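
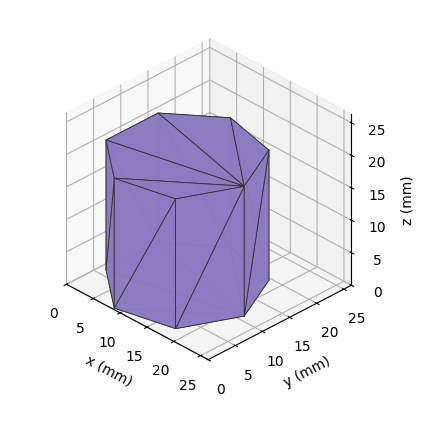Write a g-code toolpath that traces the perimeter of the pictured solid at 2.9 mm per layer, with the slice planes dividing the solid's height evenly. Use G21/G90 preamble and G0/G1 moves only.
Reading the render: the shape is a regular 7-sided prism (a cylinder approximated with 7 flat sides), circumscribed radius ≈ 11 mm, height ≈ 20 mm (dimensions read to the nearest mm from the axis ticks). For the g-code, the solid's height is divided into equal slices at the stated Δz and each level perimeter traced with G1 moves after a G0 lift.

; perimeter-only toolpath
G21 ; units = mm
G90 ; absolute positioning
G28 ; home
; layer 1
G0 Z2.9
G0 X22.0 Y11.0
G1 X17.9 Y19.6
G1 X8.6 Y21.7
G1 X1.1 Y15.8
G1 X1.1 Y6.2
G1 X8.6 Y0.3
G1 X17.9 Y2.4
G1 X22.0 Y11.0
; layer 2
G0 Z5.7
G0 X22.0 Y11.0
G1 X17.9 Y19.6
G1 X8.6 Y21.7
G1 X1.1 Y15.8
G1 X1.1 Y6.2
G1 X8.6 Y0.3
G1 X17.9 Y2.4
G1 X22.0 Y11.0
; layer 3
G0 Z8.6
G0 X22.0 Y11.0
G1 X17.9 Y19.6
G1 X8.6 Y21.7
G1 X1.1 Y15.8
G1 X1.1 Y6.2
G1 X8.6 Y0.3
G1 X17.9 Y2.4
G1 X22.0 Y11.0
; layer 4
G0 Z11.4
G0 X22.0 Y11.0
G1 X17.9 Y19.6
G1 X8.6 Y21.7
G1 X1.1 Y15.8
G1 X1.1 Y6.2
G1 X8.6 Y0.3
G1 X17.9 Y2.4
G1 X22.0 Y11.0
; layer 5
G0 Z14.3
G0 X22.0 Y11.0
G1 X17.9 Y19.6
G1 X8.6 Y21.7
G1 X1.1 Y15.8
G1 X1.1 Y6.2
G1 X8.6 Y0.3
G1 X17.9 Y2.4
G1 X22.0 Y11.0
; layer 6
G0 Z17.1
G0 X22.0 Y11.0
G1 X17.9 Y19.6
G1 X8.6 Y21.7
G1 X1.1 Y15.8
G1 X1.1 Y6.2
G1 X8.6 Y0.3
G1 X17.9 Y2.4
G1 X22.0 Y11.0
; layer 7
G0 Z20.0
G0 X22.0 Y11.0
G1 X17.9 Y19.6
G1 X8.6 Y21.7
G1 X1.1 Y15.8
G1 X1.1 Y6.2
G1 X8.6 Y0.3
G1 X17.9 Y2.4
G1 X22.0 Y11.0
M2 ; end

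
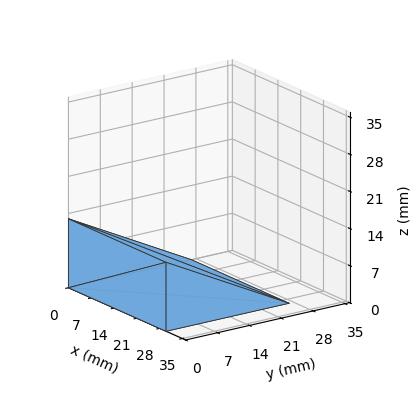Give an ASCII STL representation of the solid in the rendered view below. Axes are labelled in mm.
Reading the render: the shape is a wedge (ramp): 30 × 27 mm base, rising to 13 mm along the y=0 edge and sloping linearly to z=0 at y=27 (dimensions read to the nearest mm from the axis ticks). For the STL, each face is triangulated and given an outward normal.

solid part
  facet normal 0.0000 0.0000 -1.0000
    outer loop
      vertex 30.000 27.000 0.000
      vertex 30.000 0.000 0.000
      vertex 0.000 0.000 0.000
    endloop
  endfacet
  facet normal 0.0000 0.0000 -1.0000
    outer loop
      vertex 0.000 27.000 0.000
      vertex 30.000 27.000 0.000
      vertex 0.000 0.000 0.000
    endloop
  endfacet
  facet normal 0.0000 -1.0000 0.0000
    outer loop
      vertex 0.000 0.000 0.000
      vertex 30.000 0.000 0.000
      vertex 30.000 0.000 13.000
    endloop
  endfacet
  facet normal 0.0000 -1.0000 0.0000
    outer loop
      vertex 0.000 0.000 0.000
      vertex 30.000 0.000 13.000
      vertex 0.000 0.000 13.000
    endloop
  endfacet
  facet normal 0.0000 0.4338 0.9010
    outer loop
      vertex 0.000 0.000 13.000
      vertex 30.000 0.000 13.000
      vertex 30.000 27.000 0.000
    endloop
  endfacet
  facet normal 0.0000 0.4338 0.9010
    outer loop
      vertex 0.000 0.000 13.000
      vertex 30.000 27.000 0.000
      vertex 0.000 27.000 0.000
    endloop
  endfacet
  facet normal -1.0000 0.0000 0.0000
    outer loop
      vertex 0.000 0.000 13.000
      vertex 0.000 27.000 0.000
      vertex 0.000 0.000 0.000
    endloop
  endfacet
  facet normal 1.0000 0.0000 0.0000
    outer loop
      vertex 30.000 0.000 0.000
      vertex 30.000 27.000 0.000
      vertex 30.000 0.000 13.000
    endloop
  endfacet
endsolid part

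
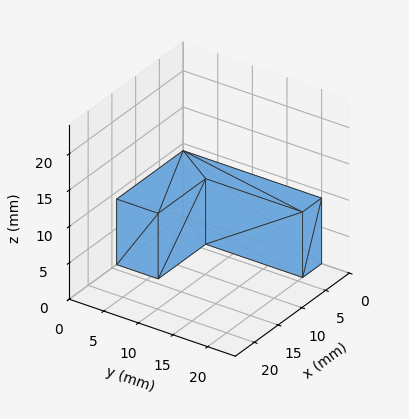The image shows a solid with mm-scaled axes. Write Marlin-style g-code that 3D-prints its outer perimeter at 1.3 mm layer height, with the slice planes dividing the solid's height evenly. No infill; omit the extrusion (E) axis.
Reading the render: the shape is an L-shaped prism: outer 14 × 20 mm, arm thicknesses ≈ 6 mm (horizontal) and 4 mm (vertical), extruded 9 mm in z (dimensions read to the nearest mm from the axis ticks). For the g-code, the solid's height is divided into equal slices at the stated Δz and each level perimeter traced with G1 moves after a G0 lift.

; perimeter-only toolpath
G21 ; units = mm
G90 ; absolute positioning
G28 ; home
; layer 1
G0 Z1.3
G0 X0.0 Y0.0
G1 X14.0 Y0.0
G1 X14.0 Y6.0
G1 X4.0 Y6.0
G1 X4.0 Y20.0
G1 X0.0 Y20.0
G1 X0.0 Y0.0
; layer 2
G0 Z2.6
G0 X0.0 Y0.0
G1 X14.0 Y0.0
G1 X14.0 Y6.0
G1 X4.0 Y6.0
G1 X4.0 Y20.0
G1 X0.0 Y20.0
G1 X0.0 Y0.0
; layer 3
G0 Z3.9
G0 X0.0 Y0.0
G1 X14.0 Y0.0
G1 X14.0 Y6.0
G1 X4.0 Y6.0
G1 X4.0 Y20.0
G1 X0.0 Y20.0
G1 X0.0 Y0.0
; layer 4
G0 Z5.1
G0 X0.0 Y0.0
G1 X14.0 Y0.0
G1 X14.0 Y6.0
G1 X4.0 Y6.0
G1 X4.0 Y20.0
G1 X0.0 Y20.0
G1 X0.0 Y0.0
; layer 5
G0 Z6.4
G0 X0.0 Y0.0
G1 X14.0 Y0.0
G1 X14.0 Y6.0
G1 X4.0 Y6.0
G1 X4.0 Y20.0
G1 X0.0 Y20.0
G1 X0.0 Y0.0
; layer 6
G0 Z7.7
G0 X0.0 Y0.0
G1 X14.0 Y0.0
G1 X14.0 Y6.0
G1 X4.0 Y6.0
G1 X4.0 Y20.0
G1 X0.0 Y20.0
G1 X0.0 Y0.0
; layer 7
G0 Z9.0
G0 X0.0 Y0.0
G1 X14.0 Y0.0
G1 X14.0 Y6.0
G1 X4.0 Y6.0
G1 X4.0 Y20.0
G1 X0.0 Y20.0
G1 X0.0 Y0.0
M2 ; end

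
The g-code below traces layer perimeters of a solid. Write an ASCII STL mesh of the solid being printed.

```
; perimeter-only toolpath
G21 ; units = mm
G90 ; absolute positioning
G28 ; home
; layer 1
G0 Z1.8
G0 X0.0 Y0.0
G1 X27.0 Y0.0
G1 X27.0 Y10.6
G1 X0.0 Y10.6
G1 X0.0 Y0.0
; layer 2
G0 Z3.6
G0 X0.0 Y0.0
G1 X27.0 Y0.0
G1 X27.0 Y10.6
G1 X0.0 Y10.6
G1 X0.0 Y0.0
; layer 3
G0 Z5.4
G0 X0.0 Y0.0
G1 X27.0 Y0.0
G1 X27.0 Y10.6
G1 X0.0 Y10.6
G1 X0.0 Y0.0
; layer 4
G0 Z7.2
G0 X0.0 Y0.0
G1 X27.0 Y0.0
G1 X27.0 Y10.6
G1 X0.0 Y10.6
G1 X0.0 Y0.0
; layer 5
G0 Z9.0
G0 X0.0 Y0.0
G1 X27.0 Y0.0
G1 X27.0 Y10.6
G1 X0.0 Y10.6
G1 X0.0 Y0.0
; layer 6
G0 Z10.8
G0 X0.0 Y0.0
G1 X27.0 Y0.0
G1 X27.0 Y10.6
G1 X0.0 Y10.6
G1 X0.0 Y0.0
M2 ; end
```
solid part
  facet normal 0.0000 0.0000 -1.0000
    outer loop
      vertex 27.0 10.6 0.0
      vertex 27.0 0.0 0.0
      vertex 0.0 0.0 0.0
    endloop
  endfacet
  facet normal 0.0000 0.0000 -1.0000
    outer loop
      vertex 0.0 10.6 0.0
      vertex 27.0 10.6 0.0
      vertex 0.0 0.0 0.0
    endloop
  endfacet
  facet normal 0.0000 0.0000 1.0000
    outer loop
      vertex 0.0 0.0 10.8
      vertex 27.0 0.0 10.8
      vertex 27.0 10.6 10.8
    endloop
  endfacet
  facet normal 0.0000 0.0000 1.0000
    outer loop
      vertex 0.0 0.0 10.8
      vertex 27.0 10.6 10.8
      vertex 0.0 10.6 10.8
    endloop
  endfacet
  facet normal 0.0000 -1.0000 0.0000
    outer loop
      vertex 0.0 0.0 0.0
      vertex 27.0 0.0 0.0
      vertex 27.0 0.0 10.8
    endloop
  endfacet
  facet normal 0.0000 -1.0000 0.0000
    outer loop
      vertex 0.0 0.0 0.0
      vertex 27.0 0.0 10.8
      vertex 0.0 0.0 10.8
    endloop
  endfacet
  facet normal 0.0000 1.0000 0.0000
    outer loop
      vertex 27.0 10.6 10.8
      vertex 27.0 10.6 0.0
      vertex 0.0 10.6 0.0
    endloop
  endfacet
  facet normal 0.0000 1.0000 0.0000
    outer loop
      vertex 0.0 10.6 10.8
      vertex 27.0 10.6 10.8
      vertex 0.0 10.6 0.0
    endloop
  endfacet
  facet normal -1.0000 0.0000 0.0000
    outer loop
      vertex 0.0 10.6 10.8
      vertex 0.0 10.6 0.0
      vertex 0.0 0.0 0.0
    endloop
  endfacet
  facet normal -1.0000 0.0000 0.0000
    outer loop
      vertex 0.0 0.0 10.8
      vertex 0.0 10.6 10.8
      vertex 0.0 0.0 0.0
    endloop
  endfacet
  facet normal 1.0000 0.0000 0.0000
    outer loop
      vertex 27.0 0.0 0.0
      vertex 27.0 10.6 0.0
      vertex 27.0 10.6 10.8
    endloop
  endfacet
  facet normal 1.0000 0.0000 0.0000
    outer loop
      vertex 27.0 0.0 0.0
      vertex 27.0 10.6 10.8
      vertex 27.0 0.0 10.8
    endloop
  endfacet
endsolid part

The G0 Z moves step by Δz≈1.8 mm. Every layer's G1 loop is the same polygon, so the solid is a straight extrusion of it from z=0 to z≈10.8. Closing with flat bottom and top caps and triangulating gives 12 facets — a rectangular box, roughly 27 × 10.6 mm footprint and 10.8 mm tall.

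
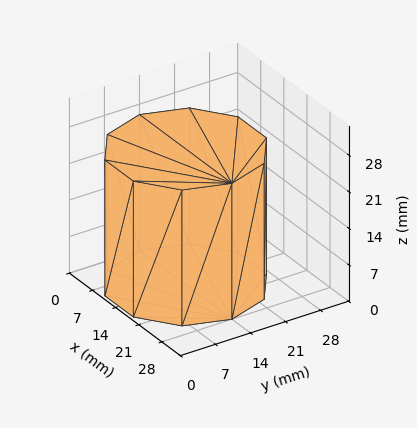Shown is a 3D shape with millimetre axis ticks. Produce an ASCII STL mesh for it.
Reading the render: the shape is a regular 10-sided prism (a cylinder approximated with 10 flat sides), circumscribed radius ≈ 14 mm, height ≈ 26 mm (dimensions read to the nearest mm from the axis ticks). For the STL, each face is triangulated and given an outward normal.

solid part
  facet normal 0.0000 0.0000 -1.0000
    outer loop
      vertex 18.3 27.3 0.0
      vertex 25.3 22.2 0.0
      vertex 28.0 14.0 0.0
    endloop
  endfacet
  facet normal 0.0000 0.0000 -1.0000
    outer loop
      vertex 9.7 27.3 0.0
      vertex 18.3 27.3 0.0
      vertex 28.0 14.0 0.0
    endloop
  endfacet
  facet normal 0.0000 0.0000 -1.0000
    outer loop
      vertex 2.7 22.2 0.0
      vertex 9.7 27.3 0.0
      vertex 28.0 14.0 0.0
    endloop
  endfacet
  facet normal 0.0000 0.0000 -1.0000
    outer loop
      vertex 0.0 14.0 0.0
      vertex 2.7 22.2 0.0
      vertex 28.0 14.0 0.0
    endloop
  endfacet
  facet normal 0.0000 0.0000 -1.0000
    outer loop
      vertex 2.7 5.8 0.0
      vertex 0.0 14.0 0.0
      vertex 28.0 14.0 0.0
    endloop
  endfacet
  facet normal 0.0000 0.0000 -1.0000
    outer loop
      vertex 9.7 0.7 0.0
      vertex 2.7 5.8 0.0
      vertex 28.0 14.0 0.0
    endloop
  endfacet
  facet normal 0.0000 0.0000 -1.0000
    outer loop
      vertex 18.3 0.7 0.0
      vertex 9.7 0.7 0.0
      vertex 28.0 14.0 0.0
    endloop
  endfacet
  facet normal 0.0000 0.0000 -1.0000
    outer loop
      vertex 25.3 5.8 0.0
      vertex 18.3 0.7 0.0
      vertex 28.0 14.0 0.0
    endloop
  endfacet
  facet normal 0.0000 0.0000 1.0000
    outer loop
      vertex 28.0 14.0 26.0
      vertex 25.3 22.2 26.0
      vertex 18.3 27.3 26.0
    endloop
  endfacet
  facet normal 0.0000 0.0000 1.0000
    outer loop
      vertex 28.0 14.0 26.0
      vertex 18.3 27.3 26.0
      vertex 9.7 27.3 26.0
    endloop
  endfacet
  facet normal 0.0000 0.0000 1.0000
    outer loop
      vertex 28.0 14.0 26.0
      vertex 9.7 27.3 26.0
      vertex 2.7 22.2 26.0
    endloop
  endfacet
  facet normal 0.0000 0.0000 1.0000
    outer loop
      vertex 28.0 14.0 26.0
      vertex 2.7 22.2 26.0
      vertex 0.0 14.0 26.0
    endloop
  endfacet
  facet normal 0.0000 0.0000 1.0000
    outer loop
      vertex 28.0 14.0 26.0
      vertex 0.0 14.0 26.0
      vertex 2.7 5.8 26.0
    endloop
  endfacet
  facet normal 0.0000 0.0000 1.0000
    outer loop
      vertex 28.0 14.0 26.0
      vertex 2.7 5.8 26.0
      vertex 9.7 0.7 26.0
    endloop
  endfacet
  facet normal 0.0000 0.0000 1.0000
    outer loop
      vertex 28.0 14.0 26.0
      vertex 9.7 0.7 26.0
      vertex 18.3 0.7 26.0
    endloop
  endfacet
  facet normal 0.0000 0.0000 1.0000
    outer loop
      vertex 28.0 14.0 26.0
      vertex 18.3 0.7 26.0
      vertex 25.3 5.8 26.0
    endloop
  endfacet
  facet normal 0.9498 0.3128 0.0000
    outer loop
      vertex 28.0 14.0 0.0
      vertex 25.3 22.2 0.0
      vertex 25.3 22.2 26.0
    endloop
  endfacet
  facet normal 0.9498 0.3128 0.0000
    outer loop
      vertex 28.0 14.0 0.0
      vertex 25.3 22.2 26.0
      vertex 28.0 14.0 26.0
    endloop
  endfacet
  facet normal 0.5889 0.8082 0.0000
    outer loop
      vertex 25.3 22.2 0.0
      vertex 18.3 27.3 0.0
      vertex 18.3 27.3 26.0
    endloop
  endfacet
  facet normal 0.5889 0.8082 0.0000
    outer loop
      vertex 25.3 22.2 0.0
      vertex 18.3 27.3 26.0
      vertex 25.3 22.2 26.0
    endloop
  endfacet
  facet normal 0.0000 1.0000 0.0000
    outer loop
      vertex 18.3 27.3 0.0
      vertex 9.7 27.3 0.0
      vertex 9.7 27.3 26.0
    endloop
  endfacet
  facet normal 0.0000 1.0000 0.0000
    outer loop
      vertex 18.3 27.3 0.0
      vertex 9.7 27.3 26.0
      vertex 18.3 27.3 26.0
    endloop
  endfacet
  facet normal -0.5889 0.8082 0.0000
    outer loop
      vertex 9.7 27.3 0.0
      vertex 2.7 22.2 0.0
      vertex 2.7 22.2 26.0
    endloop
  endfacet
  facet normal -0.5889 0.8082 0.0000
    outer loop
      vertex 9.7 27.3 0.0
      vertex 2.7 22.2 26.0
      vertex 9.7 27.3 26.0
    endloop
  endfacet
  facet normal -0.9498 0.3128 0.0000
    outer loop
      vertex 2.7 22.2 0.0
      vertex 0.0 14.0 0.0
      vertex 0.0 14.0 26.0
    endloop
  endfacet
  facet normal -0.9498 0.3128 0.0000
    outer loop
      vertex 2.7 22.2 0.0
      vertex 0.0 14.0 26.0
      vertex 2.7 22.2 26.0
    endloop
  endfacet
  facet normal -0.9498 -0.3128 0.0000
    outer loop
      vertex 0.0 14.0 0.0
      vertex 2.7 5.8 0.0
      vertex 2.7 5.8 26.0
    endloop
  endfacet
  facet normal -0.9498 -0.3128 0.0000
    outer loop
      vertex 0.0 14.0 0.0
      vertex 2.7 5.8 26.0
      vertex 0.0 14.0 26.0
    endloop
  endfacet
  facet normal -0.5889 -0.8082 0.0000
    outer loop
      vertex 2.7 5.8 0.0
      vertex 9.7 0.7 0.0
      vertex 9.7 0.7 26.0
    endloop
  endfacet
  facet normal -0.5889 -0.8082 0.0000
    outer loop
      vertex 2.7 5.8 0.0
      vertex 9.7 0.7 26.0
      vertex 2.7 5.8 26.0
    endloop
  endfacet
  facet normal 0.0000 -1.0000 0.0000
    outer loop
      vertex 9.7 0.7 0.0
      vertex 18.3 0.7 0.0
      vertex 18.3 0.7 26.0
    endloop
  endfacet
  facet normal 0.0000 -1.0000 0.0000
    outer loop
      vertex 9.7 0.7 0.0
      vertex 18.3 0.7 26.0
      vertex 9.7 0.7 26.0
    endloop
  endfacet
  facet normal 0.5889 -0.8082 0.0000
    outer loop
      vertex 18.3 0.7 0.0
      vertex 25.3 5.8 0.0
      vertex 25.3 5.8 26.0
    endloop
  endfacet
  facet normal 0.5889 -0.8082 0.0000
    outer loop
      vertex 18.3 0.7 0.0
      vertex 25.3 5.8 26.0
      vertex 18.3 0.7 26.0
    endloop
  endfacet
  facet normal 0.9498 -0.3128 0.0000
    outer loop
      vertex 25.3 5.8 0.0
      vertex 28.0 14.0 0.0
      vertex 28.0 14.0 26.0
    endloop
  endfacet
  facet normal 0.9498 -0.3128 0.0000
    outer loop
      vertex 25.3 5.8 0.0
      vertex 28.0 14.0 26.0
      vertex 25.3 5.8 26.0
    endloop
  endfacet
endsolid part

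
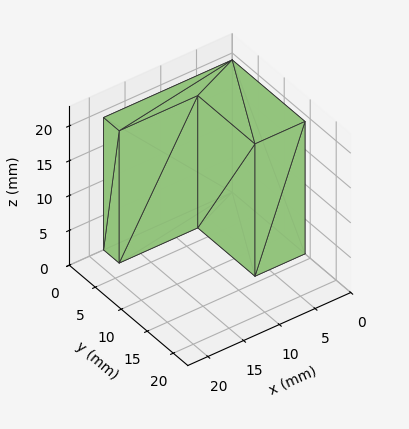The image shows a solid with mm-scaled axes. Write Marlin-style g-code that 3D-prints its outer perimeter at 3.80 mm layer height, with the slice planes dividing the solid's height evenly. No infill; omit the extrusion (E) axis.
Reading the render: the shape is an L-shaped prism: outer 18 × 14 mm, arm thicknesses ≈ 3 mm (horizontal) and 7 mm (vertical), extruded 19 mm in z (dimensions read to the nearest mm from the axis ticks). For the g-code, the solid's height is divided into equal slices at the stated Δz and each level perimeter traced with G1 moves after a G0 lift.

; perimeter-only toolpath
G21 ; units = mm
G90 ; absolute positioning
G28 ; home
; layer 1
G0 Z3.80
G0 X0.00 Y0.00
G1 X18.00 Y0.00
G1 X18.00 Y3.00
G1 X7.00 Y3.00
G1 X7.00 Y14.00
G1 X0.00 Y14.00
G1 X0.00 Y0.00
; layer 2
G0 Z7.60
G0 X0.00 Y0.00
G1 X18.00 Y0.00
G1 X18.00 Y3.00
G1 X7.00 Y3.00
G1 X7.00 Y14.00
G1 X0.00 Y14.00
G1 X0.00 Y0.00
; layer 3
G0 Z11.40
G0 X0.00 Y0.00
G1 X18.00 Y0.00
G1 X18.00 Y3.00
G1 X7.00 Y3.00
G1 X7.00 Y14.00
G1 X0.00 Y14.00
G1 X0.00 Y0.00
; layer 4
G0 Z15.20
G0 X0.00 Y0.00
G1 X18.00 Y0.00
G1 X18.00 Y3.00
G1 X7.00 Y3.00
G1 X7.00 Y14.00
G1 X0.00 Y14.00
G1 X0.00 Y0.00
; layer 5
G0 Z19.00
G0 X0.00 Y0.00
G1 X18.00 Y0.00
G1 X18.00 Y3.00
G1 X7.00 Y3.00
G1 X7.00 Y14.00
G1 X0.00 Y14.00
G1 X0.00 Y0.00
M2 ; end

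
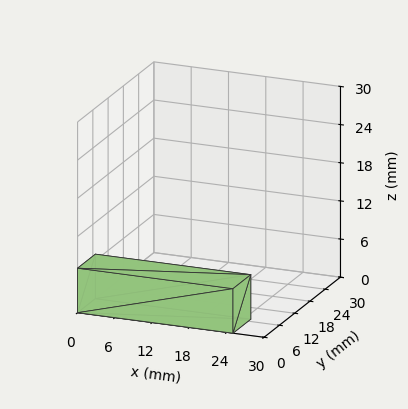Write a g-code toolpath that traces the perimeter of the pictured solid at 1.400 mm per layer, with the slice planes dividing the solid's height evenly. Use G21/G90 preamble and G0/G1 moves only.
Reading the render: the shape is a rectangular box, roughly 25 × 7 mm footprint and 7 mm tall (dimensions read to the nearest mm from the axis ticks). For the g-code, the solid's height is divided into equal slices at the stated Δz and each level perimeter traced with G1 moves after a G0 lift.

; perimeter-only toolpath
G21 ; units = mm
G90 ; absolute positioning
G28 ; home
; layer 1
G0 Z1.400
G0 X0.000 Y0.000
G1 X25.000 Y0.000
G1 X25.000 Y7.000
G1 X0.000 Y7.000
G1 X0.000 Y0.000
; layer 2
G0 Z2.800
G0 X0.000 Y0.000
G1 X25.000 Y0.000
G1 X25.000 Y7.000
G1 X0.000 Y7.000
G1 X0.000 Y0.000
; layer 3
G0 Z4.200
G0 X0.000 Y0.000
G1 X25.000 Y0.000
G1 X25.000 Y7.000
G1 X0.000 Y7.000
G1 X0.000 Y0.000
; layer 4
G0 Z5.600
G0 X0.000 Y0.000
G1 X25.000 Y0.000
G1 X25.000 Y7.000
G1 X0.000 Y7.000
G1 X0.000 Y0.000
; layer 5
G0 Z7.000
G0 X0.000 Y0.000
G1 X25.000 Y0.000
G1 X25.000 Y7.000
G1 X0.000 Y7.000
G1 X0.000 Y0.000
M2 ; end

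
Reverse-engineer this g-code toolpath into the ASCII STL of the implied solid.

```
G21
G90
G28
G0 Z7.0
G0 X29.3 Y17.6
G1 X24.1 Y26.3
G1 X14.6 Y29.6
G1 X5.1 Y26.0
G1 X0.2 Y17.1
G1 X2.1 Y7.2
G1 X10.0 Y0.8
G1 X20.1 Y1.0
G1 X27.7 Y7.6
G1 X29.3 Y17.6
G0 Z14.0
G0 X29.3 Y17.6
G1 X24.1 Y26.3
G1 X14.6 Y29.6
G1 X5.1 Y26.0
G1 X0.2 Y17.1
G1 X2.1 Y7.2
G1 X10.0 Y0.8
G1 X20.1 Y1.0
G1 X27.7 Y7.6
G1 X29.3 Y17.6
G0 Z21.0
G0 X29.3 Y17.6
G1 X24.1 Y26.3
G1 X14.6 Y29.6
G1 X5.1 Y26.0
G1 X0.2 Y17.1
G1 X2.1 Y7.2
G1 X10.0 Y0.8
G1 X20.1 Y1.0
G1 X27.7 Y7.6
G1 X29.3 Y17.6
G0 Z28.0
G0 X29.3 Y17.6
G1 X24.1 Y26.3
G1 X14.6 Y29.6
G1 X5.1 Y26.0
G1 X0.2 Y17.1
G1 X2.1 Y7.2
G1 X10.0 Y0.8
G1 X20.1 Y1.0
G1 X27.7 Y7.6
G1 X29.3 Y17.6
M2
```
solid part
  facet normal 0.0000 0.0000 -1.0000
    outer loop
      vertex 14.6 29.6 0.0
      vertex 24.1 26.3 0.0
      vertex 29.3 17.6 0.0
    endloop
  endfacet
  facet normal 0.0000 0.0000 -1.0000
    outer loop
      vertex 5.1 26.0 0.0
      vertex 14.6 29.6 0.0
      vertex 29.3 17.6 0.0
    endloop
  endfacet
  facet normal 0.0000 0.0000 -1.0000
    outer loop
      vertex 0.2 17.1 0.0
      vertex 5.1 26.0 0.0
      vertex 29.3 17.6 0.0
    endloop
  endfacet
  facet normal 0.0000 0.0000 -1.0000
    outer loop
      vertex 2.1 7.2 0.0
      vertex 0.2 17.1 0.0
      vertex 29.3 17.6 0.0
    endloop
  endfacet
  facet normal 0.0000 0.0000 -1.0000
    outer loop
      vertex 10.0 0.8 0.0
      vertex 2.1 7.2 0.0
      vertex 29.3 17.6 0.0
    endloop
  endfacet
  facet normal 0.0000 0.0000 -1.0000
    outer loop
      vertex 20.1 1.0 0.0
      vertex 10.0 0.8 0.0
      vertex 29.3 17.6 0.0
    endloop
  endfacet
  facet normal 0.0000 0.0000 -1.0000
    outer loop
      vertex 27.7 7.6 0.0
      vertex 20.1 1.0 0.0
      vertex 29.3 17.6 0.0
    endloop
  endfacet
  facet normal 0.0000 0.0000 1.0000
    outer loop
      vertex 29.3 17.6 28.0
      vertex 24.1 26.3 28.0
      vertex 14.6 29.6 28.0
    endloop
  endfacet
  facet normal 0.0000 0.0000 1.0000
    outer loop
      vertex 29.3 17.6 28.0
      vertex 14.6 29.6 28.0
      vertex 5.1 26.0 28.0
    endloop
  endfacet
  facet normal 0.0000 0.0000 1.0000
    outer loop
      vertex 29.3 17.6 28.0
      vertex 5.1 26.0 28.0
      vertex 0.2 17.1 28.0
    endloop
  endfacet
  facet normal 0.0000 0.0000 1.0000
    outer loop
      vertex 29.3 17.6 28.0
      vertex 0.2 17.1 28.0
      vertex 2.1 7.2 28.0
    endloop
  endfacet
  facet normal 0.0000 0.0000 1.0000
    outer loop
      vertex 29.3 17.6 28.0
      vertex 2.1 7.2 28.0
      vertex 10.0 0.8 28.0
    endloop
  endfacet
  facet normal 0.0000 0.0000 1.0000
    outer loop
      vertex 29.3 17.6 28.0
      vertex 10.0 0.8 28.0
      vertex 20.1 1.0 28.0
    endloop
  endfacet
  facet normal 0.0000 0.0000 1.0000
    outer loop
      vertex 29.3 17.6 28.0
      vertex 20.1 1.0 28.0
      vertex 27.7 7.6 28.0
    endloop
  endfacet
  facet normal 0.8584 0.5130 0.0000
    outer loop
      vertex 29.3 17.6 0.0
      vertex 24.1 26.3 0.0
      vertex 24.1 26.3 28.0
    endloop
  endfacet
  facet normal 0.8584 0.5130 0.0000
    outer loop
      vertex 29.3 17.6 0.0
      vertex 24.1 26.3 28.0
      vertex 29.3 17.6 28.0
    endloop
  endfacet
  facet normal 0.3281 0.9446 0.0000
    outer loop
      vertex 24.1 26.3 0.0
      vertex 14.6 29.6 0.0
      vertex 14.6 29.6 28.0
    endloop
  endfacet
  facet normal 0.3281 0.9446 0.0000
    outer loop
      vertex 24.1 26.3 0.0
      vertex 14.6 29.6 28.0
      vertex 24.1 26.3 28.0
    endloop
  endfacet
  facet normal -0.3544 0.9351 0.0000
    outer loop
      vertex 14.6 29.6 0.0
      vertex 5.1 26.0 0.0
      vertex 5.1 26.0 28.0
    endloop
  endfacet
  facet normal -0.3544 0.9351 0.0000
    outer loop
      vertex 14.6 29.6 0.0
      vertex 5.1 26.0 28.0
      vertex 14.6 29.6 28.0
    endloop
  endfacet
  facet normal -0.8760 0.4823 0.0000
    outer loop
      vertex 5.1 26.0 0.0
      vertex 0.2 17.1 0.0
      vertex 0.2 17.1 28.0
    endloop
  endfacet
  facet normal -0.8760 0.4823 0.0000
    outer loop
      vertex 5.1 26.0 0.0
      vertex 0.2 17.1 28.0
      vertex 5.1 26.0 28.0
    endloop
  endfacet
  facet normal -0.9821 -0.1885 0.0000
    outer loop
      vertex 0.2 17.1 0.0
      vertex 2.1 7.2 0.0
      vertex 2.1 7.2 28.0
    endloop
  endfacet
  facet normal -0.9821 -0.1885 0.0000
    outer loop
      vertex 0.2 17.1 0.0
      vertex 2.1 7.2 28.0
      vertex 0.2 17.1 28.0
    endloop
  endfacet
  facet normal -0.6295 -0.7770 0.0000
    outer loop
      vertex 2.1 7.2 0.0
      vertex 10.0 0.8 0.0
      vertex 10.0 0.8 28.0
    endloop
  endfacet
  facet normal -0.6295 -0.7770 0.0000
    outer loop
      vertex 2.1 7.2 0.0
      vertex 10.0 0.8 28.0
      vertex 2.1 7.2 28.0
    endloop
  endfacet
  facet normal 0.0198 -0.9998 0.0000
    outer loop
      vertex 10.0 0.8 0.0
      vertex 20.1 1.0 0.0
      vertex 20.1 1.0 28.0
    endloop
  endfacet
  facet normal 0.0198 -0.9998 0.0000
    outer loop
      vertex 10.0 0.8 0.0
      vertex 20.1 1.0 28.0
      vertex 10.0 0.8 28.0
    endloop
  endfacet
  facet normal 0.6557 -0.7550 0.0000
    outer loop
      vertex 20.1 1.0 0.0
      vertex 27.7 7.6 0.0
      vertex 27.7 7.6 28.0
    endloop
  endfacet
  facet normal 0.6557 -0.7550 0.0000
    outer loop
      vertex 20.1 1.0 0.0
      vertex 27.7 7.6 28.0
      vertex 20.1 1.0 28.0
    endloop
  endfacet
  facet normal 0.9874 -0.1580 0.0000
    outer loop
      vertex 27.7 7.6 0.0
      vertex 29.3 17.6 0.0
      vertex 29.3 17.6 28.0
    endloop
  endfacet
  facet normal 0.9874 -0.1580 0.0000
    outer loop
      vertex 27.7 7.6 0.0
      vertex 29.3 17.6 28.0
      vertex 27.7 7.6 28.0
    endloop
  endfacet
endsolid part

The G0 Z moves step by Δz≈7.0 mm. Every layer's G1 loop is the same polygon, so the solid is a straight extrusion of it from z=0 to z≈28. Closing with flat bottom and top caps and triangulating gives 32 facets — a regular 9-sided prism (a cylinder approximated with 9 flat sides), circumscribed radius ≈ 14.8 mm, height ≈ 28 mm.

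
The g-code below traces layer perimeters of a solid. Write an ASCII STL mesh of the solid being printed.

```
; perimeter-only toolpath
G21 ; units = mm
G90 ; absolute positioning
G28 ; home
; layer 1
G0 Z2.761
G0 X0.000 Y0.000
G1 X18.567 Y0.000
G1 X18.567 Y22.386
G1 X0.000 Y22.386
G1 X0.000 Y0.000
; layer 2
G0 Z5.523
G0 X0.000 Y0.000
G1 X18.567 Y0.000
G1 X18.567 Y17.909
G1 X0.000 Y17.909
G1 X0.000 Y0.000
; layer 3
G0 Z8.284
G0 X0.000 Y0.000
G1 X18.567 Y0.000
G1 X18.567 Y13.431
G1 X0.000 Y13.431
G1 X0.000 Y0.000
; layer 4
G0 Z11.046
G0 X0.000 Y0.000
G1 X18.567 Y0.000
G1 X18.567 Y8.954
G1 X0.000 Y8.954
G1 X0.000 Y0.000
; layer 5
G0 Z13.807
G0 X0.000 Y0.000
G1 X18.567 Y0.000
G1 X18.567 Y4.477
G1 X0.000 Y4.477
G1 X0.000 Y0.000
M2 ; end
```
solid part
  facet normal 0.0000 0.0000 -1.0000
    outer loop
      vertex 18.567 26.863 0.000
      vertex 18.567 0.000 0.000
      vertex 0.000 0.000 0.000
    endloop
  endfacet
  facet normal 0.0000 0.0000 -1.0000
    outer loop
      vertex 0.000 26.863 0.000
      vertex 18.567 26.863 0.000
      vertex 0.000 0.000 0.000
    endloop
  endfacet
  facet normal 0.0000 -1.0000 0.0000
    outer loop
      vertex 0.000 0.000 0.000
      vertex 18.567 0.000 0.000
      vertex 18.567 0.000 16.569
    endloop
  endfacet
  facet normal 0.0000 -1.0000 0.0000
    outer loop
      vertex 0.000 0.000 0.000
      vertex 18.567 0.000 16.569
      vertex 0.000 0.000 16.569
    endloop
  endfacet
  facet normal 0.0000 0.5250 0.8511
    outer loop
      vertex 0.000 0.000 16.569
      vertex 18.567 0.000 16.569
      vertex 18.567 26.863 0.000
    endloop
  endfacet
  facet normal 0.0000 0.5250 0.8511
    outer loop
      vertex 0.000 0.000 16.569
      vertex 18.567 26.863 0.000
      vertex 0.000 26.863 0.000
    endloop
  endfacet
  facet normal -1.0000 0.0000 0.0000
    outer loop
      vertex 0.000 0.000 16.569
      vertex 0.000 26.863 0.000
      vertex 0.000 0.000 0.000
    endloop
  endfacet
  facet normal 1.0000 0.0000 0.0000
    outer loop
      vertex 18.567 0.000 0.000
      vertex 18.567 26.863 0.000
      vertex 18.567 0.000 16.569
    endloop
  endfacet
endsolid part

The G0 Z moves step by Δz≈2.761 mm. The G1 loops shrink linearly with z, so the solid tapers from its base footprint up to z≈16.6. Closing with a flat bottom cap and the tapered top and triangulating gives 8 facets — a wedge (ramp): 18.6 × 26.9 mm base, rising to 16.6 mm along the y=0 edge and sloping linearly to z=0 at y=26.9.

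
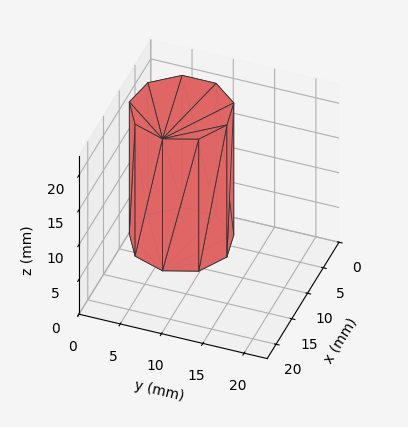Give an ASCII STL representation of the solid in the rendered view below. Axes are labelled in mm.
Reading the render: the shape is a regular 9-sided prism (a cylinder approximated with 9 flat sides), circumscribed radius ≈ 6 mm, height ≈ 19 mm (dimensions read to the nearest mm from the axis ticks). For the STL, each face is triangulated and given an outward normal.

solid part
  facet normal 0.0000 0.0000 -1.0000
    outer loop
      vertex 7.042 11.909 0.000
      vertex 10.596 9.857 0.000
      vertex 12.000 6.000 0.000
    endloop
  endfacet
  facet normal 0.0000 0.0000 -1.0000
    outer loop
      vertex 3.000 11.196 0.000
      vertex 7.042 11.909 0.000
      vertex 12.000 6.000 0.000
    endloop
  endfacet
  facet normal 0.0000 0.0000 -1.0000
    outer loop
      vertex 0.362 8.052 0.000
      vertex 3.000 11.196 0.000
      vertex 12.000 6.000 0.000
    endloop
  endfacet
  facet normal 0.0000 0.0000 -1.0000
    outer loop
      vertex 0.362 3.948 0.000
      vertex 0.362 8.052 0.000
      vertex 12.000 6.000 0.000
    endloop
  endfacet
  facet normal 0.0000 0.0000 -1.0000
    outer loop
      vertex 3.000 0.804 0.000
      vertex 0.362 3.948 0.000
      vertex 12.000 6.000 0.000
    endloop
  endfacet
  facet normal 0.0000 0.0000 -1.0000
    outer loop
      vertex 7.042 0.091 0.000
      vertex 3.000 0.804 0.000
      vertex 12.000 6.000 0.000
    endloop
  endfacet
  facet normal 0.0000 0.0000 -1.0000
    outer loop
      vertex 10.596 2.143 0.000
      vertex 7.042 0.091 0.000
      vertex 12.000 6.000 0.000
    endloop
  endfacet
  facet normal 0.0000 0.0000 1.0000
    outer loop
      vertex 12.000 6.000 19.000
      vertex 10.596 9.857 19.000
      vertex 7.042 11.909 19.000
    endloop
  endfacet
  facet normal 0.0000 0.0000 1.0000
    outer loop
      vertex 12.000 6.000 19.000
      vertex 7.042 11.909 19.000
      vertex 3.000 11.196 19.000
    endloop
  endfacet
  facet normal 0.0000 0.0000 1.0000
    outer loop
      vertex 12.000 6.000 19.000
      vertex 3.000 11.196 19.000
      vertex 0.362 8.052 19.000
    endloop
  endfacet
  facet normal 0.0000 0.0000 1.0000
    outer loop
      vertex 12.000 6.000 19.000
      vertex 0.362 8.052 19.000
      vertex 0.362 3.948 19.000
    endloop
  endfacet
  facet normal 0.0000 0.0000 1.0000
    outer loop
      vertex 12.000 6.000 19.000
      vertex 0.362 3.948 19.000
      vertex 3.000 0.804 19.000
    endloop
  endfacet
  facet normal 0.0000 0.0000 1.0000
    outer loop
      vertex 12.000 6.000 19.000
      vertex 3.000 0.804 19.000
      vertex 7.042 0.091 19.000
    endloop
  endfacet
  facet normal 0.0000 0.0000 1.0000
    outer loop
      vertex 12.000 6.000 19.000
      vertex 7.042 0.091 19.000
      vertex 10.596 2.143 19.000
    endloop
  endfacet
  facet normal 0.9397 0.3421 0.0000
    outer loop
      vertex 12.000 6.000 0.000
      vertex 10.596 9.857 0.000
      vertex 10.596 9.857 19.000
    endloop
  endfacet
  facet normal 0.9397 0.3421 0.0000
    outer loop
      vertex 12.000 6.000 0.000
      vertex 10.596 9.857 19.000
      vertex 12.000 6.000 19.000
    endloop
  endfacet
  facet normal 0.5000 0.8660 0.0000
    outer loop
      vertex 10.596 9.857 0.000
      vertex 7.042 11.909 0.000
      vertex 7.042 11.909 19.000
    endloop
  endfacet
  facet normal 0.5000 0.8660 0.0000
    outer loop
      vertex 10.596 9.857 0.000
      vertex 7.042 11.909 19.000
      vertex 10.596 9.857 19.000
    endloop
  endfacet
  facet normal -0.1737 0.9848 0.0000
    outer loop
      vertex 7.042 11.909 0.000
      vertex 3.000 11.196 0.000
      vertex 3.000 11.196 19.000
    endloop
  endfacet
  facet normal -0.1737 0.9848 0.0000
    outer loop
      vertex 7.042 11.909 0.000
      vertex 3.000 11.196 19.000
      vertex 7.042 11.909 19.000
    endloop
  endfacet
  facet normal -0.7661 0.6428 0.0000
    outer loop
      vertex 3.000 11.196 0.000
      vertex 0.362 8.052 0.000
      vertex 0.362 8.052 19.000
    endloop
  endfacet
  facet normal -0.7661 0.6428 0.0000
    outer loop
      vertex 3.000 11.196 0.000
      vertex 0.362 8.052 19.000
      vertex 3.000 11.196 19.000
    endloop
  endfacet
  facet normal -1.0000 0.0000 0.0000
    outer loop
      vertex 0.362 8.052 0.000
      vertex 0.362 3.948 0.000
      vertex 0.362 3.948 19.000
    endloop
  endfacet
  facet normal -1.0000 0.0000 0.0000
    outer loop
      vertex 0.362 8.052 0.000
      vertex 0.362 3.948 19.000
      vertex 0.362 8.052 19.000
    endloop
  endfacet
  facet normal -0.7661 -0.6428 0.0000
    outer loop
      vertex 0.362 3.948 0.000
      vertex 3.000 0.804 0.000
      vertex 3.000 0.804 19.000
    endloop
  endfacet
  facet normal -0.7661 -0.6428 0.0000
    outer loop
      vertex 0.362 3.948 0.000
      vertex 3.000 0.804 19.000
      vertex 0.362 3.948 19.000
    endloop
  endfacet
  facet normal -0.1737 -0.9848 0.0000
    outer loop
      vertex 3.000 0.804 0.000
      vertex 7.042 0.091 0.000
      vertex 7.042 0.091 19.000
    endloop
  endfacet
  facet normal -0.1737 -0.9848 0.0000
    outer loop
      vertex 3.000 0.804 0.000
      vertex 7.042 0.091 19.000
      vertex 3.000 0.804 19.000
    endloop
  endfacet
  facet normal 0.5000 -0.8660 0.0000
    outer loop
      vertex 7.042 0.091 0.000
      vertex 10.596 2.143 0.000
      vertex 10.596 2.143 19.000
    endloop
  endfacet
  facet normal 0.5000 -0.8660 0.0000
    outer loop
      vertex 7.042 0.091 0.000
      vertex 10.596 2.143 19.000
      vertex 7.042 0.091 19.000
    endloop
  endfacet
  facet normal 0.9397 -0.3421 0.0000
    outer loop
      vertex 10.596 2.143 0.000
      vertex 12.000 6.000 0.000
      vertex 12.000 6.000 19.000
    endloop
  endfacet
  facet normal 0.9397 -0.3421 0.0000
    outer loop
      vertex 10.596 2.143 0.000
      vertex 12.000 6.000 19.000
      vertex 10.596 2.143 19.000
    endloop
  endfacet
endsolid part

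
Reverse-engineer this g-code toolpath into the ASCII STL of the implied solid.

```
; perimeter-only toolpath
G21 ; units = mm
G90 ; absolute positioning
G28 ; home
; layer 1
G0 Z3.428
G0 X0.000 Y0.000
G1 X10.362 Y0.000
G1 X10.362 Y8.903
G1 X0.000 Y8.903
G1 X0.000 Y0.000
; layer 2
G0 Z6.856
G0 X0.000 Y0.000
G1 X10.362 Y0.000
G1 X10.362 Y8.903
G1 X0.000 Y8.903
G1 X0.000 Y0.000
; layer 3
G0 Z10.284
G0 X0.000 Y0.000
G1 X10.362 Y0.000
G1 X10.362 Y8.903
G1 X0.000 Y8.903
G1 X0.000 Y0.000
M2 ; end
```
solid part
  facet normal 0.0000 0.0000 -1.0000
    outer loop
      vertex 10.362 8.903 0.000
      vertex 10.362 0.000 0.000
      vertex 0.000 0.000 0.000
    endloop
  endfacet
  facet normal 0.0000 0.0000 -1.0000
    outer loop
      vertex 0.000 8.903 0.000
      vertex 10.362 8.903 0.000
      vertex 0.000 0.000 0.000
    endloop
  endfacet
  facet normal 0.0000 0.0000 1.0000
    outer loop
      vertex 0.000 0.000 10.284
      vertex 10.362 0.000 10.284
      vertex 10.362 8.903 10.284
    endloop
  endfacet
  facet normal 0.0000 0.0000 1.0000
    outer loop
      vertex 0.000 0.000 10.284
      vertex 10.362 8.903 10.284
      vertex 0.000 8.903 10.284
    endloop
  endfacet
  facet normal 0.0000 -1.0000 0.0000
    outer loop
      vertex 0.000 0.000 0.000
      vertex 10.362 0.000 0.000
      vertex 10.362 0.000 10.284
    endloop
  endfacet
  facet normal 0.0000 -1.0000 0.0000
    outer loop
      vertex 0.000 0.000 0.000
      vertex 10.362 0.000 10.284
      vertex 0.000 0.000 10.284
    endloop
  endfacet
  facet normal 0.0000 1.0000 0.0000
    outer loop
      vertex 10.362 8.903 10.284
      vertex 10.362 8.903 0.000
      vertex 0.000 8.903 0.000
    endloop
  endfacet
  facet normal 0.0000 1.0000 0.0000
    outer loop
      vertex 0.000 8.903 10.284
      vertex 10.362 8.903 10.284
      vertex 0.000 8.903 0.000
    endloop
  endfacet
  facet normal -1.0000 0.0000 0.0000
    outer loop
      vertex 0.000 8.903 10.284
      vertex 0.000 8.903 0.000
      vertex 0.000 0.000 0.000
    endloop
  endfacet
  facet normal -1.0000 0.0000 0.0000
    outer loop
      vertex 0.000 0.000 10.284
      vertex 0.000 8.903 10.284
      vertex 0.000 0.000 0.000
    endloop
  endfacet
  facet normal 1.0000 0.0000 0.0000
    outer loop
      vertex 10.362 0.000 0.000
      vertex 10.362 8.903 0.000
      vertex 10.362 8.903 10.284
    endloop
  endfacet
  facet normal 1.0000 0.0000 0.0000
    outer loop
      vertex 10.362 0.000 0.000
      vertex 10.362 8.903 10.284
      vertex 10.362 0.000 10.284
    endloop
  endfacet
endsolid part

The G0 Z moves step by Δz≈3.428 mm. Every layer's G1 loop is the same polygon, so the solid is a straight extrusion of it from z=0 to z≈10.3. Closing with flat bottom and top caps and triangulating gives 12 facets — a rectangular box, roughly 10.4 × 8.9 mm footprint and 10.3 mm tall.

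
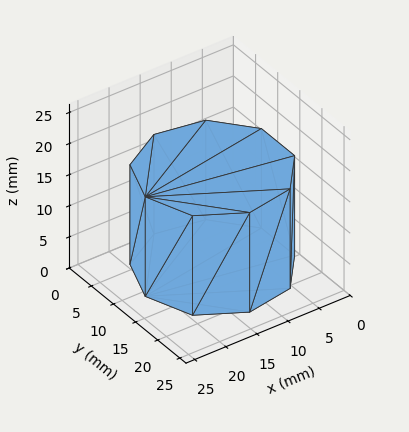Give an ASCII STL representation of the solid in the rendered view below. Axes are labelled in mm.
Reading the render: the shape is a regular 9-sided prism (a cylinder approximated with 9 flat sides), circumscribed radius ≈ 11 mm, height ≈ 16 mm (dimensions read to the nearest mm from the axis ticks). For the STL, each face is triangulated and given an outward normal.

solid part
  facet normal 0.0000 0.0000 -1.0000
    outer loop
      vertex 12.91 21.83 0.00
      vertex 19.43 18.07 0.00
      vertex 22.00 11.00 0.00
    endloop
  endfacet
  facet normal 0.0000 0.0000 -1.0000
    outer loop
      vertex 5.50 20.53 0.00
      vertex 12.91 21.83 0.00
      vertex 22.00 11.00 0.00
    endloop
  endfacet
  facet normal 0.0000 0.0000 -1.0000
    outer loop
      vertex 0.66 14.76 0.00
      vertex 5.50 20.53 0.00
      vertex 22.00 11.00 0.00
    endloop
  endfacet
  facet normal 0.0000 0.0000 -1.0000
    outer loop
      vertex 0.66 7.24 0.00
      vertex 0.66 14.76 0.00
      vertex 22.00 11.00 0.00
    endloop
  endfacet
  facet normal 0.0000 0.0000 -1.0000
    outer loop
      vertex 5.50 1.47 0.00
      vertex 0.66 7.24 0.00
      vertex 22.00 11.00 0.00
    endloop
  endfacet
  facet normal 0.0000 0.0000 -1.0000
    outer loop
      vertex 12.91 0.17 0.00
      vertex 5.50 1.47 0.00
      vertex 22.00 11.00 0.00
    endloop
  endfacet
  facet normal 0.0000 0.0000 -1.0000
    outer loop
      vertex 19.43 3.93 0.00
      vertex 12.91 0.17 0.00
      vertex 22.00 11.00 0.00
    endloop
  endfacet
  facet normal 0.0000 0.0000 1.0000
    outer loop
      vertex 22.00 11.00 16.00
      vertex 19.43 18.07 16.00
      vertex 12.91 21.83 16.00
    endloop
  endfacet
  facet normal 0.0000 0.0000 1.0000
    outer loop
      vertex 22.00 11.00 16.00
      vertex 12.91 21.83 16.00
      vertex 5.50 20.53 16.00
    endloop
  endfacet
  facet normal 0.0000 0.0000 1.0000
    outer loop
      vertex 22.00 11.00 16.00
      vertex 5.50 20.53 16.00
      vertex 0.66 14.76 16.00
    endloop
  endfacet
  facet normal 0.0000 0.0000 1.0000
    outer loop
      vertex 22.00 11.00 16.00
      vertex 0.66 14.76 16.00
      vertex 0.66 7.24 16.00
    endloop
  endfacet
  facet normal 0.0000 0.0000 1.0000
    outer loop
      vertex 22.00 11.00 16.00
      vertex 0.66 7.24 16.00
      vertex 5.50 1.47 16.00
    endloop
  endfacet
  facet normal 0.0000 0.0000 1.0000
    outer loop
      vertex 22.00 11.00 16.00
      vertex 5.50 1.47 16.00
      vertex 12.91 0.17 16.00
    endloop
  endfacet
  facet normal 0.0000 0.0000 1.0000
    outer loop
      vertex 22.00 11.00 16.00
      vertex 12.91 0.17 16.00
      vertex 19.43 3.93 16.00
    endloop
  endfacet
  facet normal 0.9398 0.3416 0.0000
    outer loop
      vertex 22.00 11.00 0.00
      vertex 19.43 18.07 0.00
      vertex 19.43 18.07 16.00
    endloop
  endfacet
  facet normal 0.9398 0.3416 0.0000
    outer loop
      vertex 22.00 11.00 0.00
      vertex 19.43 18.07 16.00
      vertex 22.00 11.00 16.00
    endloop
  endfacet
  facet normal 0.4996 0.8663 0.0000
    outer loop
      vertex 19.43 18.07 0.00
      vertex 12.91 21.83 0.00
      vertex 12.91 21.83 16.00
    endloop
  endfacet
  facet normal 0.4996 0.8663 0.0000
    outer loop
      vertex 19.43 18.07 0.00
      vertex 12.91 21.83 16.00
      vertex 19.43 18.07 16.00
    endloop
  endfacet
  facet normal -0.1728 0.9850 0.0000
    outer loop
      vertex 12.91 21.83 0.00
      vertex 5.50 20.53 0.00
      vertex 5.50 20.53 16.00
    endloop
  endfacet
  facet normal -0.1728 0.9850 0.0000
    outer loop
      vertex 12.91 21.83 0.00
      vertex 5.50 20.53 16.00
      vertex 12.91 21.83 16.00
    endloop
  endfacet
  facet normal -0.7661 0.6427 0.0000
    outer loop
      vertex 5.50 20.53 0.00
      vertex 0.66 14.76 0.00
      vertex 0.66 14.76 16.00
    endloop
  endfacet
  facet normal -0.7661 0.6427 0.0000
    outer loop
      vertex 5.50 20.53 0.00
      vertex 0.66 14.76 16.00
      vertex 5.50 20.53 16.00
    endloop
  endfacet
  facet normal -1.0000 0.0000 0.0000
    outer loop
      vertex 0.66 14.76 0.00
      vertex 0.66 7.24 0.00
      vertex 0.66 7.24 16.00
    endloop
  endfacet
  facet normal -1.0000 0.0000 0.0000
    outer loop
      vertex 0.66 14.76 0.00
      vertex 0.66 7.24 16.00
      vertex 0.66 14.76 16.00
    endloop
  endfacet
  facet normal -0.7661 -0.6427 0.0000
    outer loop
      vertex 0.66 7.24 0.00
      vertex 5.50 1.47 0.00
      vertex 5.50 1.47 16.00
    endloop
  endfacet
  facet normal -0.7661 -0.6427 0.0000
    outer loop
      vertex 0.66 7.24 0.00
      vertex 5.50 1.47 16.00
      vertex 0.66 7.24 16.00
    endloop
  endfacet
  facet normal -0.1728 -0.9850 0.0000
    outer loop
      vertex 5.50 1.47 0.00
      vertex 12.91 0.17 0.00
      vertex 12.91 0.17 16.00
    endloop
  endfacet
  facet normal -0.1728 -0.9850 0.0000
    outer loop
      vertex 5.50 1.47 0.00
      vertex 12.91 0.17 16.00
      vertex 5.50 1.47 16.00
    endloop
  endfacet
  facet normal 0.4996 -0.8663 0.0000
    outer loop
      vertex 12.91 0.17 0.00
      vertex 19.43 3.93 0.00
      vertex 19.43 3.93 16.00
    endloop
  endfacet
  facet normal 0.4996 -0.8663 0.0000
    outer loop
      vertex 12.91 0.17 0.00
      vertex 19.43 3.93 16.00
      vertex 12.91 0.17 16.00
    endloop
  endfacet
  facet normal 0.9398 -0.3416 0.0000
    outer loop
      vertex 19.43 3.93 0.00
      vertex 22.00 11.00 0.00
      vertex 22.00 11.00 16.00
    endloop
  endfacet
  facet normal 0.9398 -0.3416 0.0000
    outer loop
      vertex 19.43 3.93 0.00
      vertex 22.00 11.00 16.00
      vertex 19.43 3.93 16.00
    endloop
  endfacet
endsolid part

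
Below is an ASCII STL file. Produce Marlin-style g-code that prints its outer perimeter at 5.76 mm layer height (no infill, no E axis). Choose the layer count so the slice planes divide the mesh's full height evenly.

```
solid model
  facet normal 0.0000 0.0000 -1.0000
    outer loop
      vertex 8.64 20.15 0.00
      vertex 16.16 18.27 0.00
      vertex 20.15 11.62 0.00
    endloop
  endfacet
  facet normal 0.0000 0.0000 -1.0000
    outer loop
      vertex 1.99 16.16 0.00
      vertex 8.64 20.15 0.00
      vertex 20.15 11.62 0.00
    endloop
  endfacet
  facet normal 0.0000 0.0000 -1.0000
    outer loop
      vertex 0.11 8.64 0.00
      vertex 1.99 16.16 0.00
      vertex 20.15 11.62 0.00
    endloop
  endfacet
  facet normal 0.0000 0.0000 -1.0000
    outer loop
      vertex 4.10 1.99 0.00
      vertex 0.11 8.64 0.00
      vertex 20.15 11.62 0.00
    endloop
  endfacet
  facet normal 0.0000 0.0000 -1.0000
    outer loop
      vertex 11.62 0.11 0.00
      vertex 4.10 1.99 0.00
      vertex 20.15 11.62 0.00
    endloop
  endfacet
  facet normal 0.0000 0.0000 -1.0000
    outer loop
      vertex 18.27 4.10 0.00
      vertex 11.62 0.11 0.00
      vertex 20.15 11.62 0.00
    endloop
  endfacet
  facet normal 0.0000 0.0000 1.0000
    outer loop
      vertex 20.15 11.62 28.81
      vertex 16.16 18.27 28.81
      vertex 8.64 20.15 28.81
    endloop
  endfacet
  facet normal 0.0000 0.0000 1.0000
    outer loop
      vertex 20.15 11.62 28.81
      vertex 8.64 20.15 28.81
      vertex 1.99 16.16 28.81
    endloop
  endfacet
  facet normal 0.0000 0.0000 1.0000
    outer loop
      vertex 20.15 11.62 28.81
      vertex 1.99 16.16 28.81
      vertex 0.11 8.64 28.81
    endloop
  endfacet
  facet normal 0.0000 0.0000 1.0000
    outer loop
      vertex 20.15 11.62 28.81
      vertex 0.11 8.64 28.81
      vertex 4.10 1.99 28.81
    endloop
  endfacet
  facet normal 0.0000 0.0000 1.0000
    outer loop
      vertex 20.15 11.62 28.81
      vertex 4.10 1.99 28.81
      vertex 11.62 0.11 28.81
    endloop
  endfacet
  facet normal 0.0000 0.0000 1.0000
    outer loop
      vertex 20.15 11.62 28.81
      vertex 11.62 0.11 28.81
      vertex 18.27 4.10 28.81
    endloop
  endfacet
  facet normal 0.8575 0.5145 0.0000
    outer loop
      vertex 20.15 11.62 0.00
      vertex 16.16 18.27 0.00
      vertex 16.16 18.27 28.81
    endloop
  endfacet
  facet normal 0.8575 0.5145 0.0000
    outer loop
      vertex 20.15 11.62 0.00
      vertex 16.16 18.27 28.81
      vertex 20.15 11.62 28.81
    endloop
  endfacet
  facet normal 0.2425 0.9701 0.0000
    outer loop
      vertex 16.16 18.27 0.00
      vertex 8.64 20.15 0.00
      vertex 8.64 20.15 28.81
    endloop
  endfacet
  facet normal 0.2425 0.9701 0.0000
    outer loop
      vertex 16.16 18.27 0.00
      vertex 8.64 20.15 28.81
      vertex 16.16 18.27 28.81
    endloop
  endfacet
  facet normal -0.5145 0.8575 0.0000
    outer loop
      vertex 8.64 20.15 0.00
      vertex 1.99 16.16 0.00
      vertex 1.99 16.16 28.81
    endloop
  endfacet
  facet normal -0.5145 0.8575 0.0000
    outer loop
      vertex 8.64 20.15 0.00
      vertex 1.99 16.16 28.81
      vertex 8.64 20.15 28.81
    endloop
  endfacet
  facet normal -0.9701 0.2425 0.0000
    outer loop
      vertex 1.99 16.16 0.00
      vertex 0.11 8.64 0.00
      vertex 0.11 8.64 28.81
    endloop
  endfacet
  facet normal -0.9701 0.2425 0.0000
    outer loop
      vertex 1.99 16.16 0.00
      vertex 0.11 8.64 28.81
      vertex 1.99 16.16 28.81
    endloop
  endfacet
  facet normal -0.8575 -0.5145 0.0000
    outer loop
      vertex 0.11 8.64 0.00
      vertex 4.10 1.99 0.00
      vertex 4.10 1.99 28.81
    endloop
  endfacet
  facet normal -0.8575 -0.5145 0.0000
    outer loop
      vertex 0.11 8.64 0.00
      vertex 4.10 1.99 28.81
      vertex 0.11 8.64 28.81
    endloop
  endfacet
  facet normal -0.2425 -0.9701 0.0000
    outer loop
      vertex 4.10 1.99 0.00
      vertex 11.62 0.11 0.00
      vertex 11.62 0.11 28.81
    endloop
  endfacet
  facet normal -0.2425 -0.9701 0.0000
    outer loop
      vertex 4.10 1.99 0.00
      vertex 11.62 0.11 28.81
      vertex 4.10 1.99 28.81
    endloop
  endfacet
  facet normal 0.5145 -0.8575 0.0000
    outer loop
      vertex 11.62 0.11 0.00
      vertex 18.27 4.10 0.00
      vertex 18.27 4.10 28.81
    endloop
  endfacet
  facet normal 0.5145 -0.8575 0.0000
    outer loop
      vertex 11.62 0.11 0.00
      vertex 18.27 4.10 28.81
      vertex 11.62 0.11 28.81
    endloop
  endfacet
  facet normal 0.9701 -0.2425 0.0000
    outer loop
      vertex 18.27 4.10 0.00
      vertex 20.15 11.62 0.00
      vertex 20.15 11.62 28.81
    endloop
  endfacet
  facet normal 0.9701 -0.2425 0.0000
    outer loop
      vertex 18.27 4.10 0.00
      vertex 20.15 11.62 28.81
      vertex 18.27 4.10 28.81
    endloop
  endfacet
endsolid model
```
; perimeter-only toolpath
G21 ; units = mm
G90 ; absolute positioning
G28 ; home
; layer 1
G0 Z5.76
G0 X20.15 Y11.62
G1 X16.16 Y18.27
G1 X8.64 Y20.15
G1 X1.99 Y16.16
G1 X0.11 Y8.64
G1 X4.10 Y1.99
G1 X11.62 Y0.11
G1 X18.27 Y4.10
G1 X20.15 Y11.62
; layer 2
G0 Z11.52
G0 X20.15 Y11.62
G1 X16.16 Y18.27
G1 X8.64 Y20.15
G1 X1.99 Y16.16
G1 X0.11 Y8.64
G1 X4.10 Y1.99
G1 X11.62 Y0.11
G1 X18.27 Y4.10
G1 X20.15 Y11.62
; layer 3
G0 Z17.29
G0 X20.15 Y11.62
G1 X16.16 Y18.27
G1 X8.64 Y20.15
G1 X1.99 Y16.16
G1 X0.11 Y8.64
G1 X4.10 Y1.99
G1 X11.62 Y0.11
G1 X18.27 Y4.10
G1 X20.15 Y11.62
; layer 4
G0 Z23.05
G0 X20.15 Y11.62
G1 X16.16 Y18.27
G1 X8.64 Y20.15
G1 X1.99 Y16.16
G1 X0.11 Y8.64
G1 X4.10 Y1.99
G1 X11.62 Y0.11
G1 X18.27 Y4.10
G1 X20.15 Y11.62
; layer 5
G0 Z28.81
G0 X20.15 Y11.62
G1 X16.16 Y18.27
G1 X8.64 Y20.15
G1 X1.99 Y16.16
G1 X0.11 Y8.64
G1 X4.10 Y1.99
G1 X11.62 Y0.11
G1 X18.27 Y4.10
G1 X20.15 Y11.62
M2 ; end

The solid is a regular 8-sided prism (a cylinder approximated with 8 flat sides), circumscribed radius ≈ 10.1 mm, height ≈ 28.8 mm. Slicing at Δz = 5.76 mm — 5 equal slices spanning the solid's height, so layer i sits at z = i·h/5 — gives 5 non-empty perimeters. Each is a 8-segment closed polygon; G0 lifts to the layer z and rapids to the start vertex, then G1 traces the edges.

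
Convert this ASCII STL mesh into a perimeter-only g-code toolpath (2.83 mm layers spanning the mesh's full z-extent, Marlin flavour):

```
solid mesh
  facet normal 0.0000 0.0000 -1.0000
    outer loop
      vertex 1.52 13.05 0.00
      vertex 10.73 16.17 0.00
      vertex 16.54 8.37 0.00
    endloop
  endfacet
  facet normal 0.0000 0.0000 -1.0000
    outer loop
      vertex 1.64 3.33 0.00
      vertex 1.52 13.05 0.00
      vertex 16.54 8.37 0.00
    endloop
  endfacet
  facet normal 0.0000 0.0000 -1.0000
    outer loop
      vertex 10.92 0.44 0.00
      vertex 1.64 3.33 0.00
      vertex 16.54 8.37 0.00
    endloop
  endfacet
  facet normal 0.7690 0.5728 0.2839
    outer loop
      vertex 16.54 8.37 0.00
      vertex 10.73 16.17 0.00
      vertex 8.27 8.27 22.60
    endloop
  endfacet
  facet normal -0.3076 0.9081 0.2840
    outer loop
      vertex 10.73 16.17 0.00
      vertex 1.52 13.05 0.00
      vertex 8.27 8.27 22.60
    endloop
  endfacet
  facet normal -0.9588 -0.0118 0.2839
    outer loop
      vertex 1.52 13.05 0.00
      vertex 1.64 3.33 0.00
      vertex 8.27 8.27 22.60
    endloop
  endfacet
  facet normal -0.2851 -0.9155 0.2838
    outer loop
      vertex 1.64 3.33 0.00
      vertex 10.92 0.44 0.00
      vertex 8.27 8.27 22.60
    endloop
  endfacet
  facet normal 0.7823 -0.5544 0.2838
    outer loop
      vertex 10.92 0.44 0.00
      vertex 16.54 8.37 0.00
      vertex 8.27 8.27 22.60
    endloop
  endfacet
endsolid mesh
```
; perimeter-only toolpath
G21 ; units = mm
G90 ; absolute positioning
G28 ; home
; layer 1
G0 Z2.83
G0 X15.51 Y8.36
G1 X10.42 Y15.18
G1 X2.36 Y12.45
G1 X2.47 Y3.95
G1 X10.59 Y1.42
G1 X15.51 Y8.36
; layer 2
G0 Z5.65
G0 X14.47 Y8.34
G1 X10.11 Y14.20
G1 X3.21 Y11.86
G1 X3.30 Y4.56
G1 X10.26 Y2.40
G1 X14.47 Y8.34
; layer 3
G0 Z8.48
G0 X13.44 Y8.33
G1 X9.81 Y13.21
G1 X4.05 Y11.26
G1 X4.13 Y5.18
G1 X9.93 Y3.38
G1 X13.44 Y8.33
; layer 4
G0 Z11.30
G0 X12.40 Y8.32
G1 X9.50 Y12.22
G1 X4.89 Y10.66
G1 X4.96 Y5.80
G1 X9.59 Y4.35
G1 X12.40 Y8.32
; layer 5
G0 Z14.12
G0 X11.37 Y8.31
G1 X9.19 Y11.23
G1 X5.74 Y10.06
G1 X5.78 Y6.42
G1 X9.26 Y5.33
G1 X11.37 Y8.31
; layer 6
G0 Z16.95
G0 X10.34 Y8.29
G1 X8.88 Y10.24
G1 X6.58 Y9.46
G1 X6.61 Y7.04
G1 X8.93 Y6.31
G1 X10.34 Y8.29
; layer 7
G0 Z19.78
G0 X9.30 Y8.28
G1 X8.58 Y9.26
G1 X7.43 Y8.87
G1 X7.44 Y7.65
G1 X8.60 Y7.29
G1 X9.30 Y8.28
M2 ; end

The solid is a regular 5-sided pyramid, base circumscribed radius ≈ 8.27 mm, apex at z ≈ 22.6 mm. Slicing at Δz = 2.83 mm — 8 equal slices spanning the solid's height, so layer i sits at z = i·h/8 — gives 7 non-empty perimeters. Each is a 5-segment closed polygon; G0 lifts to the layer z and rapids to the start vertex, then G1 traces the edges. The cross-section shrinks linearly with z (the slice at the apex is degenerate and omitted).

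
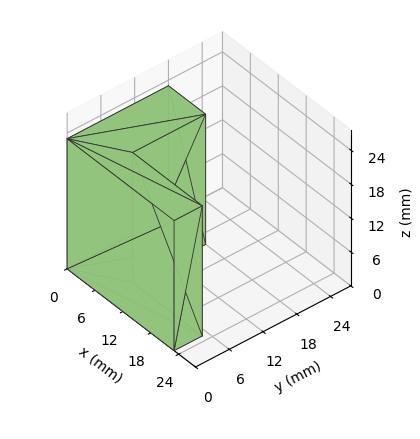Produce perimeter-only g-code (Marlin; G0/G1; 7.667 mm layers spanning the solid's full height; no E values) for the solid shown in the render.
Reading the render: the shape is an L-shaped prism: outer 23 × 18 mm, arm thicknesses ≈ 5 mm (horizontal) and 8 mm (vertical), extruded 23 mm in z (dimensions read to the nearest mm from the axis ticks). For the g-code, the solid's height is divided into equal slices at the stated Δz and each level perimeter traced with G1 moves after a G0 lift.

; perimeter-only toolpath
G21 ; units = mm
G90 ; absolute positioning
G28 ; home
; layer 1
G0 Z7.667
G0 X0.000 Y0.000
G1 X23.000 Y0.000
G1 X23.000 Y5.000
G1 X8.000 Y5.000
G1 X8.000 Y18.000
G1 X0.000 Y18.000
G1 X0.000 Y0.000
; layer 2
G0 Z15.333
G0 X0.000 Y0.000
G1 X23.000 Y0.000
G1 X23.000 Y5.000
G1 X8.000 Y5.000
G1 X8.000 Y18.000
G1 X0.000 Y18.000
G1 X0.000 Y0.000
; layer 3
G0 Z23.000
G0 X0.000 Y0.000
G1 X23.000 Y0.000
G1 X23.000 Y5.000
G1 X8.000 Y5.000
G1 X8.000 Y18.000
G1 X0.000 Y18.000
G1 X0.000 Y0.000
M2 ; end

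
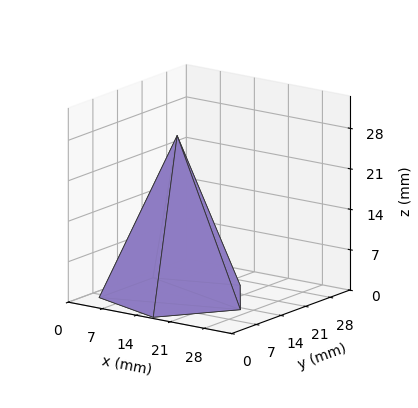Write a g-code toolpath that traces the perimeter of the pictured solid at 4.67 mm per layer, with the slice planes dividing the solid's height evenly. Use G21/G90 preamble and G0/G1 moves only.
Reading the render: the shape is a regular 5-sided pyramid, base circumscribed radius ≈ 13 mm, apex at z ≈ 28 mm (dimensions read to the nearest mm from the axis ticks). For the g-code, the solid's height is divided into equal slices at the stated Δz and each level perimeter traced with G1 moves after a G0 lift.

; perimeter-only toolpath
G21 ; units = mm
G90 ; absolute positioning
G28 ; home
; layer 1
G0 Z4.67
G0 X23.83 Y13.00
G1 X16.35 Y23.30
G1 X4.23 Y19.37
G1 X4.23 Y6.63
G1 X16.35 Y2.70
G1 X23.83 Y13.00
; layer 2
G0 Z9.33
G0 X21.67 Y13.00
G1 X15.68 Y21.24
G1 X5.99 Y18.09
G1 X5.99 Y7.91
G1 X15.68 Y4.76
G1 X21.67 Y13.00
; layer 3
G0 Z14.00
G0 X19.50 Y13.00
G1 X15.01 Y19.18
G1 X7.74 Y16.82
G1 X7.74 Y9.18
G1 X15.01 Y6.82
G1 X19.50 Y13.00
; layer 4
G0 Z18.67
G0 X17.33 Y13.00
G1 X14.34 Y17.12
G1 X9.49 Y15.55
G1 X9.49 Y10.45
G1 X14.34 Y8.88
G1 X17.33 Y13.00
; layer 5
G0 Z23.33
G0 X15.17 Y13.00
G1 X13.67 Y15.06
G1 X11.25 Y14.27
G1 X11.25 Y11.73
G1 X13.67 Y10.94
G1 X15.17 Y13.00
M2 ; end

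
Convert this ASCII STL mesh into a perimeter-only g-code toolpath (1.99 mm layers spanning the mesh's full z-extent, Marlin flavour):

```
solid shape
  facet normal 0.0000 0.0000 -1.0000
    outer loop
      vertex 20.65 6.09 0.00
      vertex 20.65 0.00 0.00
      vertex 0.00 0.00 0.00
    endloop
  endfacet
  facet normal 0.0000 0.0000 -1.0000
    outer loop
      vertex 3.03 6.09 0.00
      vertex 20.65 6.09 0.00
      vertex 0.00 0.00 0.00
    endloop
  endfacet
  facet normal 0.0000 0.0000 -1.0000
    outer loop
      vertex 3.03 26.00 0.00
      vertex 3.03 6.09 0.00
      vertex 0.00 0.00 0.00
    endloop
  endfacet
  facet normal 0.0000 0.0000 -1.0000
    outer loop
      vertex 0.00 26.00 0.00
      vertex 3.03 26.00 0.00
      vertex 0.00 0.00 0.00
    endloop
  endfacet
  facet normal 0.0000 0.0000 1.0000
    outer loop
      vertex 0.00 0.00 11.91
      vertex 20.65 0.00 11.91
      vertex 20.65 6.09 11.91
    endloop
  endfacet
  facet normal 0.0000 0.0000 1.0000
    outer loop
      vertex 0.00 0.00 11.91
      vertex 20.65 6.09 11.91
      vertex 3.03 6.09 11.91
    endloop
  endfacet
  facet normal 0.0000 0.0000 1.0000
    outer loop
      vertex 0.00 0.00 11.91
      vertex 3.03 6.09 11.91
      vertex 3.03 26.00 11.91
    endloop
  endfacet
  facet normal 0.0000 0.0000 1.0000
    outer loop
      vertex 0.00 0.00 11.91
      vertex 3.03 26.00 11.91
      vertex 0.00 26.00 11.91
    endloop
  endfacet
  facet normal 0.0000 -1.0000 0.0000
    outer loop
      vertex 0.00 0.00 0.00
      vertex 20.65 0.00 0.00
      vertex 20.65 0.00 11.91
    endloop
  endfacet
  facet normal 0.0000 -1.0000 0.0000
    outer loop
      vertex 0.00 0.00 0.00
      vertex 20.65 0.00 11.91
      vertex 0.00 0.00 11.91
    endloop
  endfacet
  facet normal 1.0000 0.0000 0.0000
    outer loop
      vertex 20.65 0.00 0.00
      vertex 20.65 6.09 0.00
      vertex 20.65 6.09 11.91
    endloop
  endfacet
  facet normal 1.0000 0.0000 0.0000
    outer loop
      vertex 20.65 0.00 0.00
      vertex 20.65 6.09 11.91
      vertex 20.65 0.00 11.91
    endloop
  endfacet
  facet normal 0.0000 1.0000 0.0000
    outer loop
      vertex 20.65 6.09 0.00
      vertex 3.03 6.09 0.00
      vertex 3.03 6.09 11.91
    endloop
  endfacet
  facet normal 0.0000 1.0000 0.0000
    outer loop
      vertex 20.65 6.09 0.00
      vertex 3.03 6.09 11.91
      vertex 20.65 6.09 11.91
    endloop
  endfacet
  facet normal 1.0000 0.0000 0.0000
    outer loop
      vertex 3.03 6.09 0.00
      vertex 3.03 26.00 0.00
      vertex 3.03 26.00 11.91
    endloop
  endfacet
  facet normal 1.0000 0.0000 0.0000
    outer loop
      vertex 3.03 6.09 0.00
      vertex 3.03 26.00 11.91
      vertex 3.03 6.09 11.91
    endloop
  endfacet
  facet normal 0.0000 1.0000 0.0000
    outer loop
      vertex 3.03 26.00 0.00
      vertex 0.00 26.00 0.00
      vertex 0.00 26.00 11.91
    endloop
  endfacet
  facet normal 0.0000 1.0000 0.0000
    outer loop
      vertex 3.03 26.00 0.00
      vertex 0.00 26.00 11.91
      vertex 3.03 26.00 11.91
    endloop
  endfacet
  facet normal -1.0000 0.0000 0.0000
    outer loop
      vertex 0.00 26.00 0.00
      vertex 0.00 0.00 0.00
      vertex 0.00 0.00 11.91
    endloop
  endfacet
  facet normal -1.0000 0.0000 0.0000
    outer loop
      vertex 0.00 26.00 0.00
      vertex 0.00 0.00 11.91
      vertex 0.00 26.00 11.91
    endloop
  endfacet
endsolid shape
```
; perimeter-only toolpath
G21 ; units = mm
G90 ; absolute positioning
G28 ; home
; layer 1
G0 Z1.99
G0 X0.00 Y0.00
G1 X20.65 Y0.00
G1 X20.65 Y6.09
G1 X3.03 Y6.09
G1 X3.03 Y26.00
G1 X0.00 Y26.00
G1 X0.00 Y0.00
; layer 2
G0 Z3.97
G0 X0.00 Y0.00
G1 X20.65 Y0.00
G1 X20.65 Y6.09
G1 X3.03 Y6.09
G1 X3.03 Y26.00
G1 X0.00 Y26.00
G1 X0.00 Y0.00
; layer 3
G0 Z5.96
G0 X0.00 Y0.00
G1 X20.65 Y0.00
G1 X20.65 Y6.09
G1 X3.03 Y6.09
G1 X3.03 Y26.00
G1 X0.00 Y26.00
G1 X0.00 Y0.00
; layer 4
G0 Z7.94
G0 X0.00 Y0.00
G1 X20.65 Y0.00
G1 X20.65 Y6.09
G1 X3.03 Y6.09
G1 X3.03 Y26.00
G1 X0.00 Y26.00
G1 X0.00 Y0.00
; layer 5
G0 Z9.93
G0 X0.00 Y0.00
G1 X20.65 Y0.00
G1 X20.65 Y6.09
G1 X3.03 Y6.09
G1 X3.03 Y26.00
G1 X0.00 Y26.00
G1 X0.00 Y0.00
; layer 6
G0 Z11.91
G0 X0.00 Y0.00
G1 X20.65 Y0.00
G1 X20.65 Y6.09
G1 X3.03 Y6.09
G1 X3.03 Y26.00
G1 X0.00 Y26.00
G1 X0.00 Y0.00
M2 ; end

The solid is an L-shaped prism: outer 20.6 × 26 mm, arm thicknesses ≈ 6.09 mm (horizontal) and 3.03 mm (vertical), extruded 11.9 mm in z. Slicing at Δz = 1.99 mm — 6 equal slices spanning the solid's height, so layer i sits at z = i·h/6 — gives 6 non-empty perimeters. Each is a 6-segment closed polygon; G0 lifts to the layer z and rapids to the start vertex, then G1 traces the edges.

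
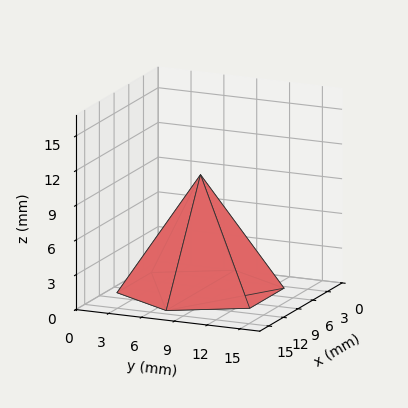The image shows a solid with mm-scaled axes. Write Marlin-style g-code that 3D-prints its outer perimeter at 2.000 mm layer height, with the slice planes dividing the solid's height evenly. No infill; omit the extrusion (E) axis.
Reading the render: the shape is a regular 6-sided pyramid, base circumscribed radius ≈ 7 mm, apex at z ≈ 10 mm (dimensions read to the nearest mm from the axis ticks). For the g-code, the solid's height is divided into equal slices at the stated Δz and each level perimeter traced with G1 moves after a G0 lift.

; perimeter-only toolpath
G21 ; units = mm
G90 ; absolute positioning
G28 ; home
; layer 1
G0 Z2.000
G0 X12.600 Y7.000
G1 X9.800 Y11.850
G1 X4.200 Y11.850
G1 X1.400 Y7.000
G1 X4.200 Y2.150
G1 X9.800 Y2.150
G1 X12.600 Y7.000
; layer 2
G0 Z4.000
G0 X11.200 Y7.000
G1 X9.100 Y10.637
G1 X4.900 Y10.637
G1 X2.800 Y7.000
G1 X4.900 Y3.363
G1 X9.100 Y3.363
G1 X11.200 Y7.000
; layer 3
G0 Z6.000
G0 X9.800 Y7.000
G1 X8.400 Y9.425
G1 X5.600 Y9.425
G1 X4.200 Y7.000
G1 X5.600 Y4.575
G1 X8.400 Y4.575
G1 X9.800 Y7.000
; layer 4
G0 Z8.000
G0 X8.400 Y7.000
G1 X7.700 Y8.212
G1 X6.300 Y8.212
G1 X5.600 Y7.000
G1 X6.300 Y5.788
G1 X7.700 Y5.788
G1 X8.400 Y7.000
M2 ; end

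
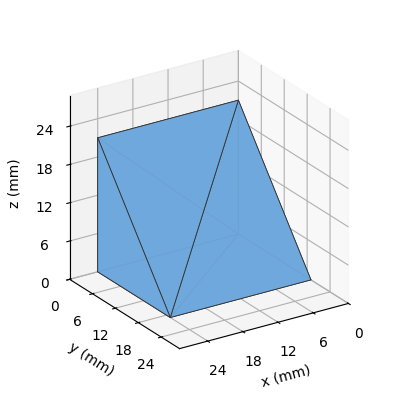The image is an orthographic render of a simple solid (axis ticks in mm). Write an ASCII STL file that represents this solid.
Reading the render: the shape is a wedge (ramp): 24 × 19 mm base, rising to 21 mm along the y=0 edge and sloping linearly to z=0 at y=19 (dimensions read to the nearest mm from the axis ticks). For the STL, each face is triangulated and given an outward normal.

solid part
  facet normal 0.0000 0.0000 -1.0000
    outer loop
      vertex 24.0 19.0 0.0
      vertex 24.0 0.0 0.0
      vertex 0.0 0.0 0.0
    endloop
  endfacet
  facet normal 0.0000 0.0000 -1.0000
    outer loop
      vertex 0.0 19.0 0.0
      vertex 24.0 19.0 0.0
      vertex 0.0 0.0 0.0
    endloop
  endfacet
  facet normal 0.0000 -1.0000 0.0000
    outer loop
      vertex 0.0 0.0 0.0
      vertex 24.0 0.0 0.0
      vertex 24.0 0.0 21.0
    endloop
  endfacet
  facet normal 0.0000 -1.0000 0.0000
    outer loop
      vertex 0.0 0.0 0.0
      vertex 24.0 0.0 21.0
      vertex 0.0 0.0 21.0
    endloop
  endfacet
  facet normal 0.0000 0.7415 0.6709
    outer loop
      vertex 0.0 0.0 21.0
      vertex 24.0 0.0 21.0
      vertex 24.0 19.0 0.0
    endloop
  endfacet
  facet normal 0.0000 0.7415 0.6709
    outer loop
      vertex 0.0 0.0 21.0
      vertex 24.0 19.0 0.0
      vertex 0.0 19.0 0.0
    endloop
  endfacet
  facet normal -1.0000 0.0000 0.0000
    outer loop
      vertex 0.0 0.0 21.0
      vertex 0.0 19.0 0.0
      vertex 0.0 0.0 0.0
    endloop
  endfacet
  facet normal 1.0000 0.0000 0.0000
    outer loop
      vertex 24.0 0.0 0.0
      vertex 24.0 19.0 0.0
      vertex 24.0 0.0 21.0
    endloop
  endfacet
endsolid part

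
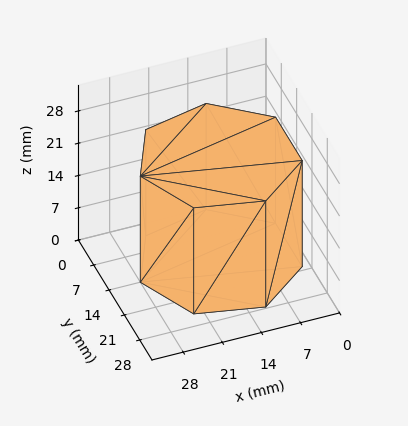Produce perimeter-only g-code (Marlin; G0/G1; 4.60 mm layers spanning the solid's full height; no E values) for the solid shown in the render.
Reading the render: the shape is a regular 7-sided prism (a cylinder approximated with 7 flat sides), circumscribed radius ≈ 14 mm, height ≈ 23 mm (dimensions read to the nearest mm from the axis ticks). For the g-code, the solid's height is divided into equal slices at the stated Δz and each level perimeter traced with G1 moves after a G0 lift.

; perimeter-only toolpath
G21 ; units = mm
G90 ; absolute positioning
G28 ; home
; layer 1
G0 Z4.60
G0 X28.00 Y14.00
G1 X22.73 Y24.95
G1 X10.88 Y27.65
G1 X1.39 Y20.07
G1 X1.39 Y7.93
G1 X10.88 Y0.35
G1 X22.73 Y3.05
G1 X28.00 Y14.00
; layer 2
G0 Z9.20
G0 X28.00 Y14.00
G1 X22.73 Y24.95
G1 X10.88 Y27.65
G1 X1.39 Y20.07
G1 X1.39 Y7.93
G1 X10.88 Y0.35
G1 X22.73 Y3.05
G1 X28.00 Y14.00
; layer 3
G0 Z13.80
G0 X28.00 Y14.00
G1 X22.73 Y24.95
G1 X10.88 Y27.65
G1 X1.39 Y20.07
G1 X1.39 Y7.93
G1 X10.88 Y0.35
G1 X22.73 Y3.05
G1 X28.00 Y14.00
; layer 4
G0 Z18.40
G0 X28.00 Y14.00
G1 X22.73 Y24.95
G1 X10.88 Y27.65
G1 X1.39 Y20.07
G1 X1.39 Y7.93
G1 X10.88 Y0.35
G1 X22.73 Y3.05
G1 X28.00 Y14.00
; layer 5
G0 Z23.00
G0 X28.00 Y14.00
G1 X22.73 Y24.95
G1 X10.88 Y27.65
G1 X1.39 Y20.07
G1 X1.39 Y7.93
G1 X10.88 Y0.35
G1 X22.73 Y3.05
G1 X28.00 Y14.00
M2 ; end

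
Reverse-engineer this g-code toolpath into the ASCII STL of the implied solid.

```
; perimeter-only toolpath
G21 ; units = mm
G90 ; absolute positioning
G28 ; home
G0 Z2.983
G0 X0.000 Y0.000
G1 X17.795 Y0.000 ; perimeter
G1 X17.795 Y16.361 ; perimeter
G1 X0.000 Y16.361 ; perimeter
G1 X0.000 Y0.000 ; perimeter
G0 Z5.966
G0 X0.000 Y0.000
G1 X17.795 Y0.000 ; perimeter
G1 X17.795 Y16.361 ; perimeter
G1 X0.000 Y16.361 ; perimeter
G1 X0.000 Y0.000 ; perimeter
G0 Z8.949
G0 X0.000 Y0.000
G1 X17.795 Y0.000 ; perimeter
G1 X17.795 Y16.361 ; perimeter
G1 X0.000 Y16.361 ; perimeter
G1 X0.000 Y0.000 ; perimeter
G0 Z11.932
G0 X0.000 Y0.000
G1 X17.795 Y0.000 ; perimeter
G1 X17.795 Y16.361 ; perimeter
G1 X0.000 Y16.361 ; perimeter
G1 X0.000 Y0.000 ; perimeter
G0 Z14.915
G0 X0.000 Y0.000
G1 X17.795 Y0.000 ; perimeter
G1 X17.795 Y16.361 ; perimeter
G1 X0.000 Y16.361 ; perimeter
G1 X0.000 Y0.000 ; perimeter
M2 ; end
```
solid part
  facet normal 0.0000 0.0000 -1.0000
    outer loop
      vertex 17.795 16.361 0.000
      vertex 17.795 0.000 0.000
      vertex 0.000 0.000 0.000
    endloop
  endfacet
  facet normal 0.0000 0.0000 -1.0000
    outer loop
      vertex 0.000 16.361 0.000
      vertex 17.795 16.361 0.000
      vertex 0.000 0.000 0.000
    endloop
  endfacet
  facet normal 0.0000 0.0000 1.0000
    outer loop
      vertex 0.000 0.000 14.915
      vertex 17.795 0.000 14.915
      vertex 17.795 16.361 14.915
    endloop
  endfacet
  facet normal 0.0000 0.0000 1.0000
    outer loop
      vertex 0.000 0.000 14.915
      vertex 17.795 16.361 14.915
      vertex 0.000 16.361 14.915
    endloop
  endfacet
  facet normal 0.0000 -1.0000 0.0000
    outer loop
      vertex 0.000 0.000 0.000
      vertex 17.795 0.000 0.000
      vertex 17.795 0.000 14.915
    endloop
  endfacet
  facet normal 0.0000 -1.0000 0.0000
    outer loop
      vertex 0.000 0.000 0.000
      vertex 17.795 0.000 14.915
      vertex 0.000 0.000 14.915
    endloop
  endfacet
  facet normal 0.0000 1.0000 0.0000
    outer loop
      vertex 17.795 16.361 14.915
      vertex 17.795 16.361 0.000
      vertex 0.000 16.361 0.000
    endloop
  endfacet
  facet normal 0.0000 1.0000 0.0000
    outer loop
      vertex 0.000 16.361 14.915
      vertex 17.795 16.361 14.915
      vertex 0.000 16.361 0.000
    endloop
  endfacet
  facet normal -1.0000 0.0000 0.0000
    outer loop
      vertex 0.000 16.361 14.915
      vertex 0.000 16.361 0.000
      vertex 0.000 0.000 0.000
    endloop
  endfacet
  facet normal -1.0000 0.0000 0.0000
    outer loop
      vertex 0.000 0.000 14.915
      vertex 0.000 16.361 14.915
      vertex 0.000 0.000 0.000
    endloop
  endfacet
  facet normal 1.0000 0.0000 0.0000
    outer loop
      vertex 17.795 0.000 0.000
      vertex 17.795 16.361 0.000
      vertex 17.795 16.361 14.915
    endloop
  endfacet
  facet normal 1.0000 0.0000 0.0000
    outer loop
      vertex 17.795 0.000 0.000
      vertex 17.795 16.361 14.915
      vertex 17.795 0.000 14.915
    endloop
  endfacet
endsolid part

The G0 Z moves step by Δz≈2.983 mm. Every layer's G1 loop is the same polygon, so the solid is a straight extrusion of it from z=0 to z≈14.9. Closing with flat bottom and top caps and triangulating gives 12 facets — a rectangular box, roughly 17.8 × 16.4 mm footprint and 14.9 mm tall.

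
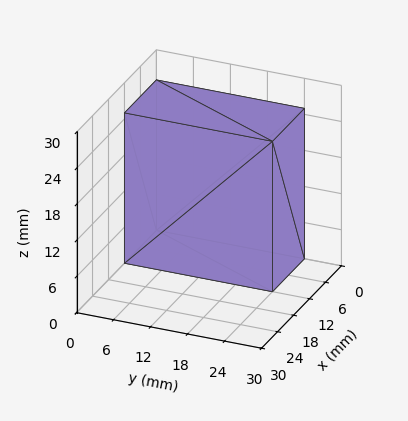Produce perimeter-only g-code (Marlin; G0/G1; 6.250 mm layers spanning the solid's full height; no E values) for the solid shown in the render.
Reading the render: the shape is a rectangular box, roughly 12 × 24 mm footprint and 25 mm tall (dimensions read to the nearest mm from the axis ticks). For the g-code, the solid's height is divided into equal slices at the stated Δz and each level perimeter traced with G1 moves after a G0 lift.

; perimeter-only toolpath
G21 ; units = mm
G90 ; absolute positioning
G28 ; home
; layer 1
G0 Z6.250
G0 X0.000 Y0.000
G1 X12.000 Y0.000
G1 X12.000 Y24.000
G1 X0.000 Y24.000
G1 X0.000 Y0.000
; layer 2
G0 Z12.500
G0 X0.000 Y0.000
G1 X12.000 Y0.000
G1 X12.000 Y24.000
G1 X0.000 Y24.000
G1 X0.000 Y0.000
; layer 3
G0 Z18.750
G0 X0.000 Y0.000
G1 X12.000 Y0.000
G1 X12.000 Y24.000
G1 X0.000 Y24.000
G1 X0.000 Y0.000
; layer 4
G0 Z25.000
G0 X0.000 Y0.000
G1 X12.000 Y0.000
G1 X12.000 Y24.000
G1 X0.000 Y24.000
G1 X0.000 Y0.000
M2 ; end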